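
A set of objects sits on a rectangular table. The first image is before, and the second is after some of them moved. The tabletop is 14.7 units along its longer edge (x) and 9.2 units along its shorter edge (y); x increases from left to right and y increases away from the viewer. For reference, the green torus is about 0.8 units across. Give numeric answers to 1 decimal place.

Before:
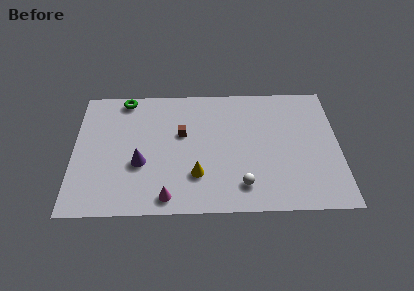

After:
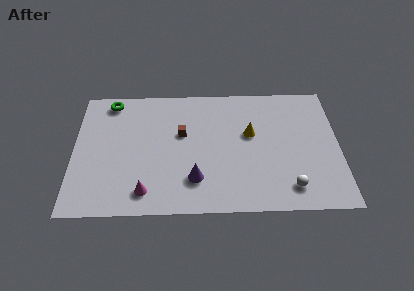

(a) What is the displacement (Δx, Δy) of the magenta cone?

(-1.2, 0.4)

The magenta cone was at about (5.2, 1.1) and moved to about (4.0, 1.5).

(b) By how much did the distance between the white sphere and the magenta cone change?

+3.7

The distance was about 4.2 in the first image and 7.9 in the second, so they moved 3.7 units further apart.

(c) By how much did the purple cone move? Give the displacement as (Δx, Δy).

(3.0, -1.2)

The purple cone was at about (3.7, 3.5) and moved to about (6.7, 2.3).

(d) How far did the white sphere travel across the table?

2.6

From (9.3, 1.8) to (11.9, 1.6), the white sphere covered √(2.6² + 0.2²) ≈ 2.6 units.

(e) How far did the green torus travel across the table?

0.8

The green torus was near (2.8, 8.3) before and (2.0, 8.1) after, so it travelled √(0.8² + 0.2²) ≈ 0.8 units.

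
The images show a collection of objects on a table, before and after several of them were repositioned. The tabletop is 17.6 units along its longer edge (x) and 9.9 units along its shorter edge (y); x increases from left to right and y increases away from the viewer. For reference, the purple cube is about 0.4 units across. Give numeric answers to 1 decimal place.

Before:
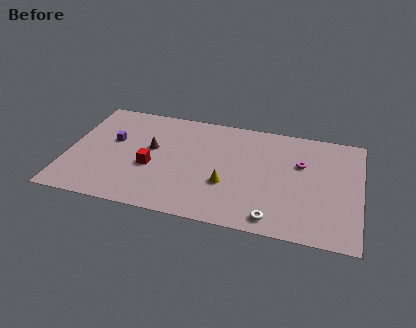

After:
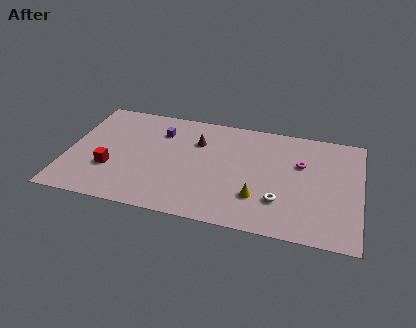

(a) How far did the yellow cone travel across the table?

2.0

The yellow cone was near (9.7, 3.5) before and (11.6, 2.8) after, so it travelled √(1.9² + 0.7²) ≈ 2.0 units.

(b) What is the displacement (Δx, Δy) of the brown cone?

(2.7, 1.3)

The brown cone was at about (5.0, 5.7) and moved to about (7.7, 7.0).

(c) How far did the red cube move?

2.5

The red cube moved from about (5.1, 4.0) to (2.7, 3.3), a distance of √(2.4² + 0.7²) ≈ 2.5.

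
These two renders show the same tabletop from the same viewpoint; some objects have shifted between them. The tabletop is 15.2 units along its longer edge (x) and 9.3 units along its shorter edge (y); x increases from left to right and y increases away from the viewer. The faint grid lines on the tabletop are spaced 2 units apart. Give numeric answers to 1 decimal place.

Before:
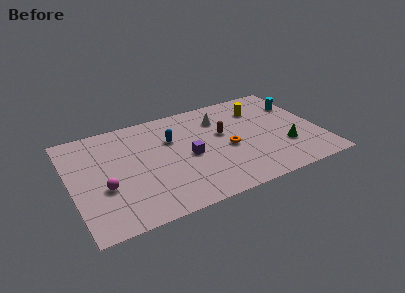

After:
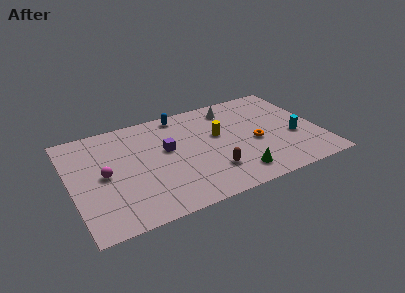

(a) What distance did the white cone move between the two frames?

1.1

The white cone moved from about (9.4, 7.0) to (10.2, 7.7), a distance of √(0.8² + 0.7²) ≈ 1.1.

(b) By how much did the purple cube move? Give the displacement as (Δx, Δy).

(-1.2, 1.1)

The purple cube was at about (7.1, 4.3) and moved to about (5.9, 5.4).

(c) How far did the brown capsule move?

3.3

The brown capsule moved from about (9.4, 5.5) to (8.3, 2.4), a distance of √(1.1² + 3.1²) ≈ 3.3.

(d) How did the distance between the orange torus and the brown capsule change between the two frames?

+1.9

Before: roughly 1.4 units apart; after: 3.3. That's 1.9 units further apart.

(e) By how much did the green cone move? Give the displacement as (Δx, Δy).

(-3.2, -1.3)

From the two frames, the green cone sits at roughly (12.9, 2.9) before and (9.7, 1.6) after.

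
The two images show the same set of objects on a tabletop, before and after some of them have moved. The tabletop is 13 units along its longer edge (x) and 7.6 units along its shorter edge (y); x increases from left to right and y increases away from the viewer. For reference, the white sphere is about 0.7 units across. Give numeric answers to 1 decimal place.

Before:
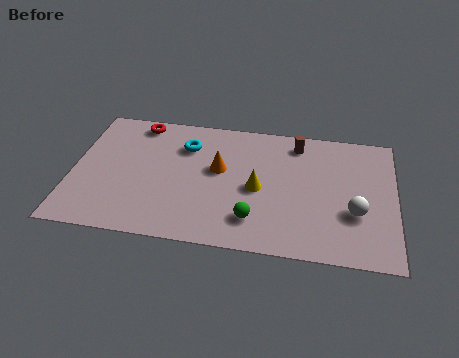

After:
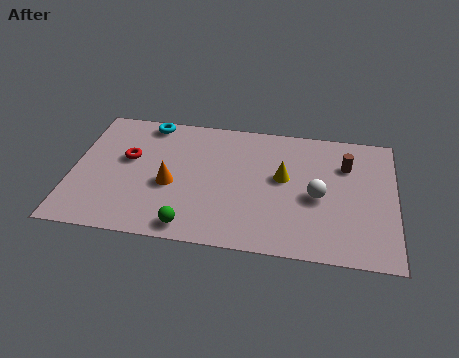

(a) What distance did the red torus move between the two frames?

2.2

The red torus moved from about (2.5, 6.7) to (2.2, 4.5), a distance of √(0.3² + 2.2²) ≈ 2.2.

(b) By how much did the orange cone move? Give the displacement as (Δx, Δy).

(-1.9, -1.2)

From the two frames, the orange cone sits at roughly (5.9, 4.4) before and (4.0, 3.2) after.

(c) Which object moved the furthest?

the green sphere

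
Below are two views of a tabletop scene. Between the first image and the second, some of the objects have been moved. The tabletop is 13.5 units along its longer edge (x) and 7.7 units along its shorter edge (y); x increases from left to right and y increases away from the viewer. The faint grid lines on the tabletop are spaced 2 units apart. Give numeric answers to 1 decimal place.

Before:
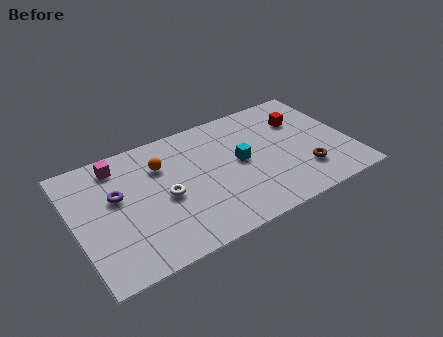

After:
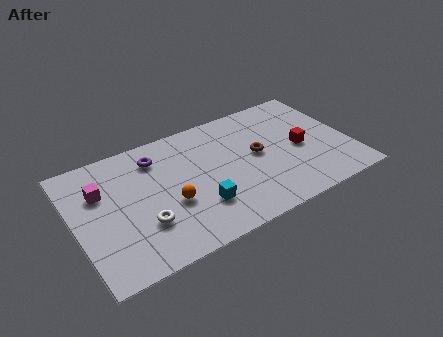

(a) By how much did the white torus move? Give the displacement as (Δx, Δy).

(-1.2, -1.1)

The white torus was at about (4.3, 3.5) and moved to about (3.1, 2.4).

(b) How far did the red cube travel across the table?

1.8

The red cube was near (11.4, 5.4) before and (11.1, 3.6) after, so it travelled √(0.3² + 1.8²) ≈ 1.8 units.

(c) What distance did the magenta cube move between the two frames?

1.6

The magenta cube was near (2.4, 6.5) before and (1.4, 5.2) after, so it travelled √(1.0² + 1.3²) ≈ 1.6 units.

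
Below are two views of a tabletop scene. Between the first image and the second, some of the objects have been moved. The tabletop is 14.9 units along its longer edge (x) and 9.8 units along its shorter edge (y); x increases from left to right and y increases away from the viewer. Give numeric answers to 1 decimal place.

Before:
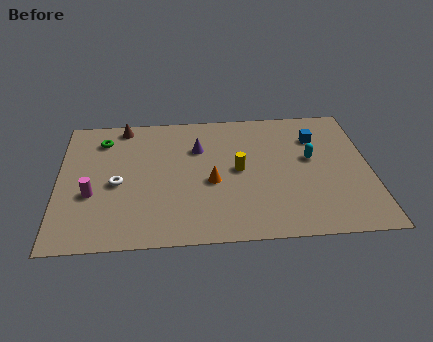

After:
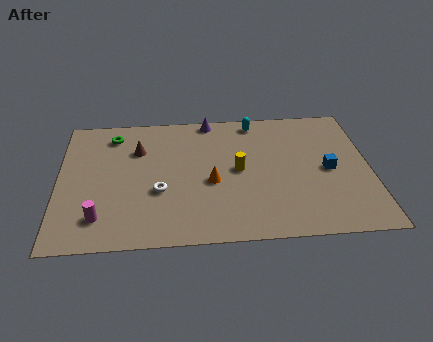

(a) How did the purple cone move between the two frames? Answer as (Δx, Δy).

(0.6, 2.2)

The purple cone started near (6.7, 6.8) and ended near (7.3, 9.0).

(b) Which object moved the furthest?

the cyan capsule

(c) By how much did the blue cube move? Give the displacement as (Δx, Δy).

(0.5, -2.5)

From the two frames, the blue cube sits at roughly (12.4, 7.2) before and (12.9, 4.7) after.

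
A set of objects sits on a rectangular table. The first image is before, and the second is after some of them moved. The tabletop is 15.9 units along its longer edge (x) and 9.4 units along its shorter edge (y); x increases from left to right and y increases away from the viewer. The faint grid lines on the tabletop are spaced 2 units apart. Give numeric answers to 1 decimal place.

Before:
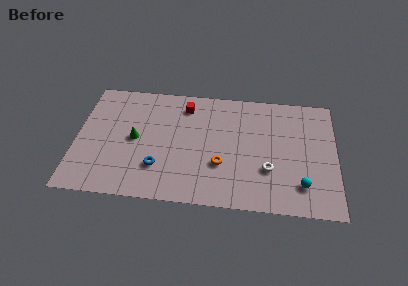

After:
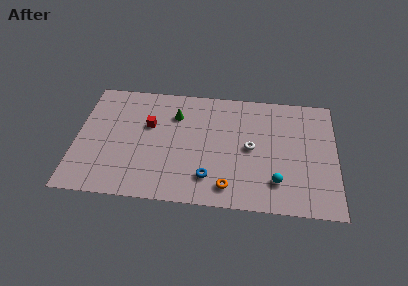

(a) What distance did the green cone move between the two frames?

3.3

The green cone moved from about (3.6, 4.7) to (6.0, 6.9), a distance of √(2.4² + 2.2²) ≈ 3.3.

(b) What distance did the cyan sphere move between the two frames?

1.5

From (13.8, 2.1) to (12.3, 2.2), the cyan sphere covered √(1.5² + 0.1²) ≈ 1.5 units.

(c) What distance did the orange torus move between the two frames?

1.8

The orange torus was near (8.9, 3.2) before and (9.4, 1.5) after, so it travelled √(0.5² + 1.7²) ≈ 1.8 units.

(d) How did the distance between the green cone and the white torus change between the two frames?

-3.2

They were about 8.4 units apart before and 5.2 after — 3.2 units closer together.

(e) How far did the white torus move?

1.9

From (11.8, 3.1) to (10.7, 4.7), the white torus covered √(1.1² + 1.6²) ≈ 1.9 units.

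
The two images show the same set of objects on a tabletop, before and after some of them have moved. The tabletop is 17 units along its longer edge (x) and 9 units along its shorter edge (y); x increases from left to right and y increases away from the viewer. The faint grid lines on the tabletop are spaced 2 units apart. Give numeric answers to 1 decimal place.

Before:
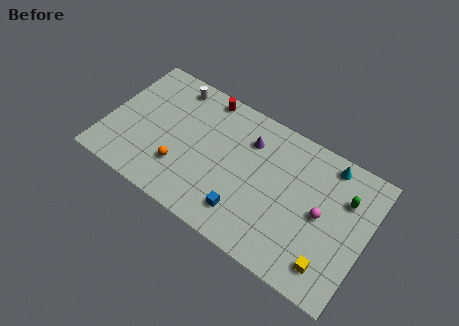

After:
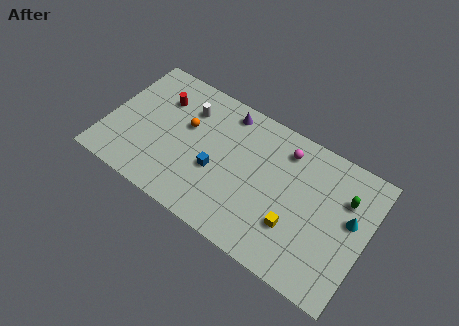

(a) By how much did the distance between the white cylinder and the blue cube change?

-4.4

They were about 8.3 units apart before and 3.9 after — 4.4 units closer together.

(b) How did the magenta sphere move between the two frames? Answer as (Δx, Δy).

(-2.8, 2.8)

From the two frames, the magenta sphere sits at roughly (14.1, 4.5) before and (11.3, 7.3) after.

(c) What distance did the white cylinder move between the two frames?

1.6

The white cylinder moved from about (3.7, 7.8) to (4.9, 6.7), a distance of √(1.2² + 1.1²) ≈ 1.6.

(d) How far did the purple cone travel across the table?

2.0

From (9.0, 6.7) to (7.3, 7.8), the purple cone covered √(1.7² + 1.1²) ≈ 2.0 units.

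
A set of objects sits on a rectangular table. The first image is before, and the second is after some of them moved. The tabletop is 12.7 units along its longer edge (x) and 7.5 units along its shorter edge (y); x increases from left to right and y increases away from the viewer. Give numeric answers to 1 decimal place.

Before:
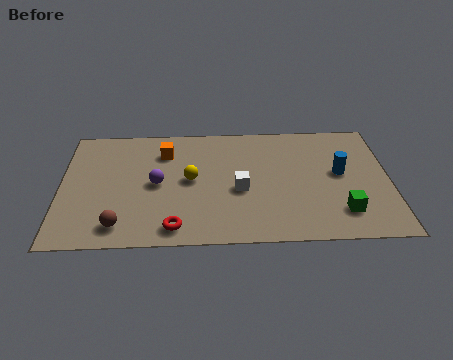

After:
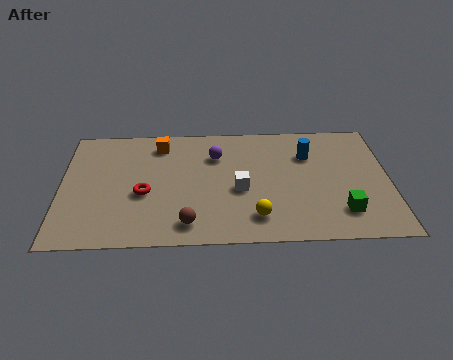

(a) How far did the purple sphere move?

2.9

From (3.7, 3.7) to (6.0, 5.4), the purple sphere covered √(2.3² + 1.7²) ≈ 2.9 units.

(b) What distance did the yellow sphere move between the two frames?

3.5

The yellow sphere was near (5.0, 3.9) before and (7.5, 1.5) after, so it travelled √(2.5² + 2.4²) ≈ 3.5 units.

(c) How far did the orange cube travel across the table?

0.5

From (4.0, 5.7) to (3.8, 6.2), the orange cube covered √(0.2² + 0.5²) ≈ 0.5 units.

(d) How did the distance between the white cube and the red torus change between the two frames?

+0.4

The distance was about 3.3 in the first image and 3.7 in the second, so they moved 0.4 units further apart.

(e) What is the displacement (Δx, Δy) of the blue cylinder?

(-1.2, 1.2)

The blue cylinder started near (10.8, 4.1) and ended near (9.6, 5.3).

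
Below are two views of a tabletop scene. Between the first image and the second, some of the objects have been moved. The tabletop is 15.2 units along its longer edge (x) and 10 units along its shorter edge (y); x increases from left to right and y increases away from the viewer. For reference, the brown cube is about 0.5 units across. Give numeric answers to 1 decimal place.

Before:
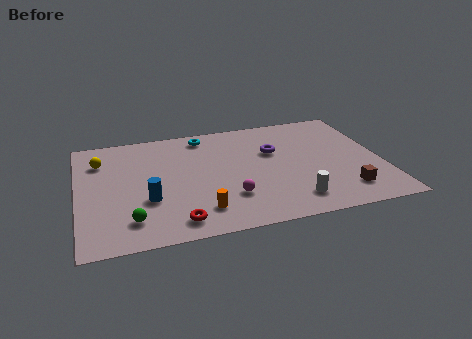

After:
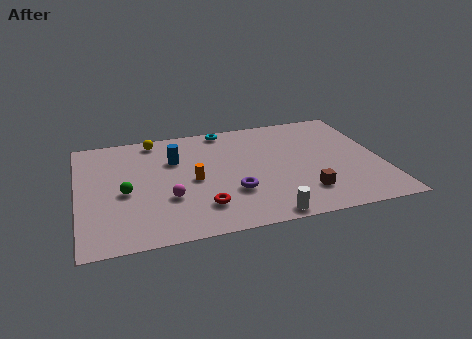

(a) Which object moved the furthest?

the purple torus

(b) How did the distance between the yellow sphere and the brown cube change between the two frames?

-3.4

Before: roughly 13.1 units apart; after: 9.7. That's 3.4 units closer together.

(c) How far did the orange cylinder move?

2.7

From (5.9, 2.0) to (5.7, 4.7), the orange cylinder covered √(0.2² + 2.7²) ≈ 2.7 units.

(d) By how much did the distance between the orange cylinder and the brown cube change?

-1.3

The distance was about 7.2 in the first image and 5.9 in the second, so they moved 1.3 units closer together.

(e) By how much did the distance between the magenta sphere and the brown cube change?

+1.0

Before: roughly 5.8 units apart; after: 6.8. That's 1.0 units further apart.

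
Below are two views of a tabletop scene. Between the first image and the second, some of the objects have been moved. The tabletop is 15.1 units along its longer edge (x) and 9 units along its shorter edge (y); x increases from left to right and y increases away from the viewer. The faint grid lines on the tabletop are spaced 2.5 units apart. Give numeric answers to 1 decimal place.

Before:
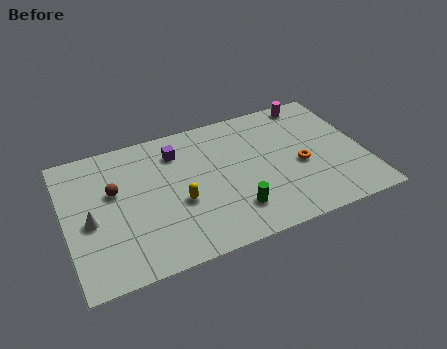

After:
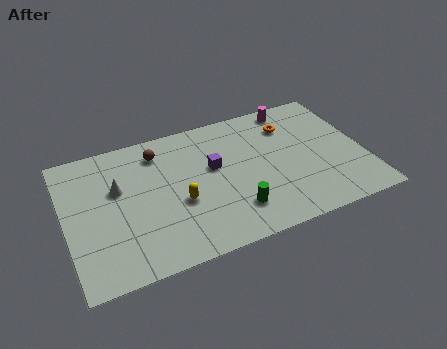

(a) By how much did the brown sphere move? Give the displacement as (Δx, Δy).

(2.4, 1.8)

The brown sphere was at about (2.5, 5.5) and moved to about (4.9, 7.3).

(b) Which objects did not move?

the yellow capsule and the green cylinder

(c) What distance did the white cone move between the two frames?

2.2

From (1.2, 4.0) to (2.7, 5.6), the white cone covered √(1.5² + 1.6²) ≈ 2.2 units.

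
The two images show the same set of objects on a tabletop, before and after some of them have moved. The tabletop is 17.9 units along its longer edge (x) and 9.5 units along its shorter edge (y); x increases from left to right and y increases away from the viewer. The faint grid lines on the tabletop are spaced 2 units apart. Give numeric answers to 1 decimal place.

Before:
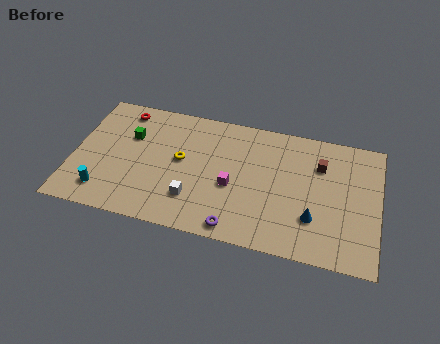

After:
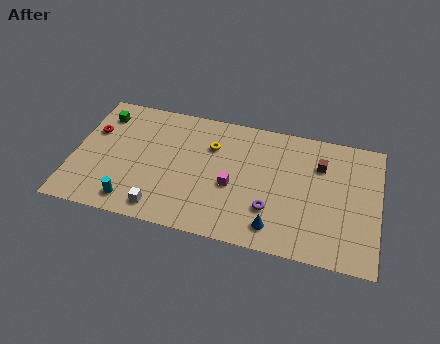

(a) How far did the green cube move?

2.2

The green cube moved from about (3.2, 6.3) to (1.4, 7.6), a distance of √(1.8² + 1.3²) ≈ 2.2.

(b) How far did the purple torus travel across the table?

2.6

The purple torus was near (9.8, 1.0) before and (11.7, 2.8) after, so it travelled √(1.9² + 1.8²) ≈ 2.6 units.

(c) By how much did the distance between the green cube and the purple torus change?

+2.9

The distance was about 8.5 in the first image and 11.4 in the second, so they moved 2.9 units further apart.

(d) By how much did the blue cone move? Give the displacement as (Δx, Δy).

(-2.2, -1.2)

From the two frames, the blue cone sits at roughly (14.2, 2.8) before and (12.0, 1.6) after.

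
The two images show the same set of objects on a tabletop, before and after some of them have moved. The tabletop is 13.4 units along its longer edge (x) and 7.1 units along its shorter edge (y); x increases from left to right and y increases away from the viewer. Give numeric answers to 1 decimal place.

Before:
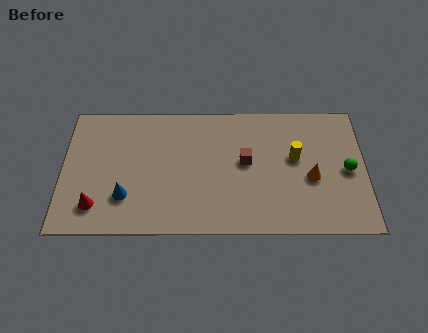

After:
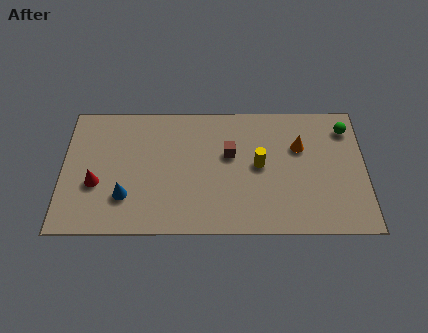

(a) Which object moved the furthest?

the green sphere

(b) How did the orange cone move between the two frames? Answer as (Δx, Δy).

(-0.5, 1.7)

The orange cone was at about (11.0, 3.0) and moved to about (10.5, 4.7).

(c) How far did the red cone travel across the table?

1.2

The red cone was near (1.5, 1.5) before and (1.5, 2.7) after, so it travelled √(0.0² + 1.2²) ≈ 1.2 units.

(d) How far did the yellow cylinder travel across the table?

1.6

The yellow cylinder moved from about (10.3, 4.1) to (8.7, 3.7), a distance of √(1.6² + 0.4²) ≈ 1.6.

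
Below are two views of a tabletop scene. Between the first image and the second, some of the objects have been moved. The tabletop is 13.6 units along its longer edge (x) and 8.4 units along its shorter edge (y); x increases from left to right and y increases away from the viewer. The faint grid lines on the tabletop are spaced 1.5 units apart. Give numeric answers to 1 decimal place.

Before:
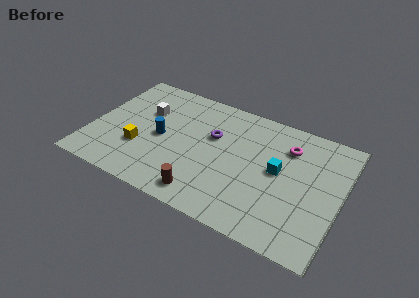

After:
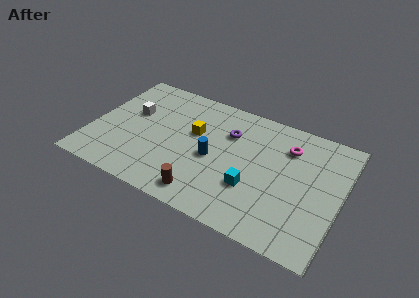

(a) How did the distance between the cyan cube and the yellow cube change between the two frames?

-3.4

The distance was about 7.6 in the first image and 4.2 in the second, so they moved 3.4 units closer together.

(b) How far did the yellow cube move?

3.5

The yellow cube was near (2.8, 2.8) before and (5.5, 5.1) after, so it travelled √(2.7² + 2.3²) ≈ 3.5 units.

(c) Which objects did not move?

the magenta torus and the brown cylinder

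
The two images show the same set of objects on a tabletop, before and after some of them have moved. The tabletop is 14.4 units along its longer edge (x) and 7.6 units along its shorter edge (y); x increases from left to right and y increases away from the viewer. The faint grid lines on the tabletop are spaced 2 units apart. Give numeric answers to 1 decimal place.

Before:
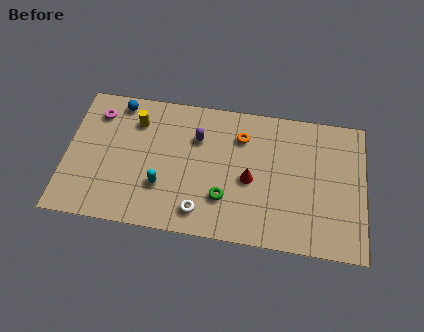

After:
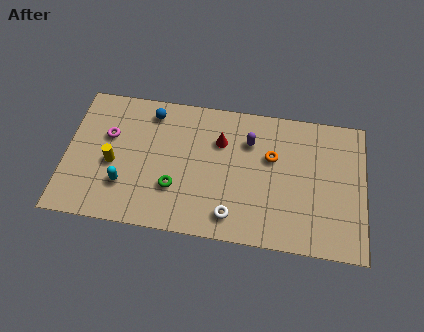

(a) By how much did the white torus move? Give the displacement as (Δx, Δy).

(1.5, 0.0)

The white torus was at about (6.6, 1.3) and moved to about (8.1, 1.3).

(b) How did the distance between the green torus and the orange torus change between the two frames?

+1.6

They were about 3.6 units apart before and 5.2 after — 1.6 units further apart.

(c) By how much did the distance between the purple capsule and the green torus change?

+1.3

They were about 3.4 units apart before and 4.7 after — 1.3 units further apart.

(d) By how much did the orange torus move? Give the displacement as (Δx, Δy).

(1.5, -0.9)

From the two frames, the orange torus sits at roughly (8.4, 5.7) before and (9.9, 4.8) after.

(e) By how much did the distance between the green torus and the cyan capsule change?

-0.6

They were about 3.0 units apart before and 2.4 after — 0.6 units closer together.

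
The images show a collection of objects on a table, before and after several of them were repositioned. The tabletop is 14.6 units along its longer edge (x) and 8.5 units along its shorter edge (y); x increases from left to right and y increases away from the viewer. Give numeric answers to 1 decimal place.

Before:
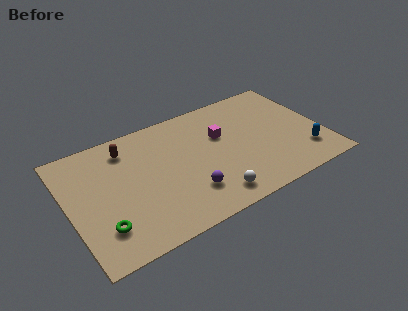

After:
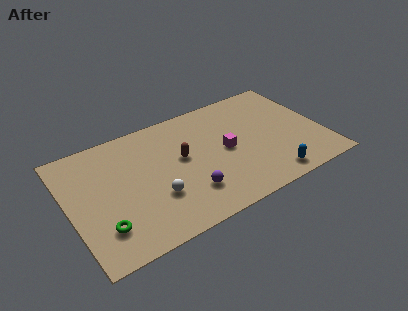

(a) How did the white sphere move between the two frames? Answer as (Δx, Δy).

(-3.0, 1.5)

From the two frames, the white sphere sits at roughly (7.7, 1.3) before and (4.7, 2.8) after.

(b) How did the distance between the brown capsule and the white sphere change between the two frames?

-4.2

The distance was about 6.9 in the first image and 2.7 in the second, so they moved 4.2 units closer together.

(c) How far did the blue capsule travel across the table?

2.4

From (13.3, 2.0) to (11.1, 1.1), the blue capsule covered √(2.2² + 0.9²) ≈ 2.4 units.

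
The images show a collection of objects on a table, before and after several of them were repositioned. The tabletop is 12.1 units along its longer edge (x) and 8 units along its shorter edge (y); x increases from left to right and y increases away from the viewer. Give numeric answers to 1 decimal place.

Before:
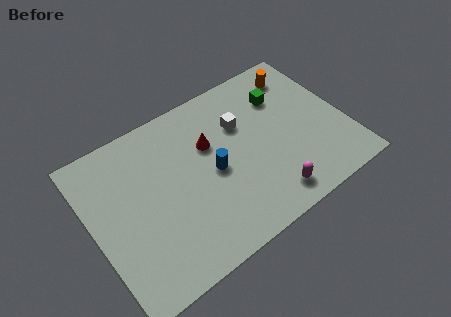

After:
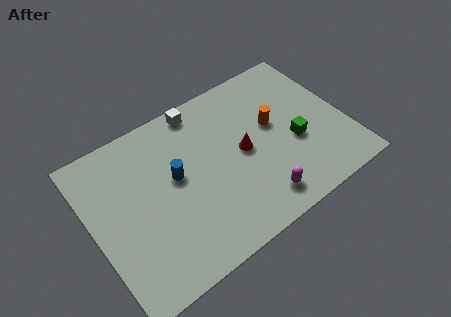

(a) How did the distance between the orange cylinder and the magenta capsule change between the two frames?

-2.4

They were about 6.0 units apart before and 3.6 after — 2.4 units closer together.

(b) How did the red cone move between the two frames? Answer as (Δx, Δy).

(1.4, -1.2)

The red cone started near (5.8, 5.2) and ended near (7.2, 4.0).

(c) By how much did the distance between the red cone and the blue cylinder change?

+1.8

They were about 1.4 units apart before and 3.2 after — 1.8 units further apart.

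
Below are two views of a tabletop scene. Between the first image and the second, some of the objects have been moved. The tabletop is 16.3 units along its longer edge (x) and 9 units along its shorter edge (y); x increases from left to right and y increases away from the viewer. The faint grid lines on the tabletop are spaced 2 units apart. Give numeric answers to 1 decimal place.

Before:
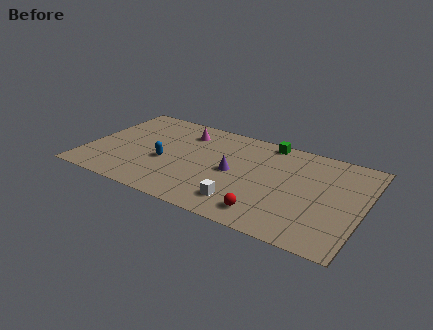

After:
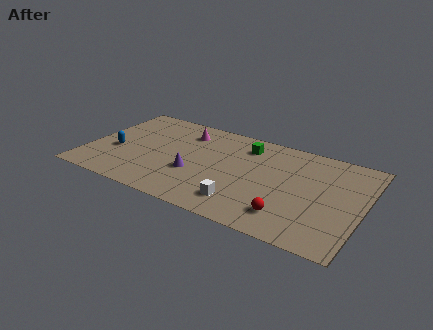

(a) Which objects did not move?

the white cube and the magenta cone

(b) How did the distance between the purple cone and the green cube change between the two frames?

+0.6

Before: roughly 4.1 units apart; after: 4.7. That's 0.6 units further apart.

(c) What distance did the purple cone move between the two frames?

2.5

The purple cone was near (8.7, 4.4) before and (6.5, 3.3) after, so it travelled √(2.2² + 1.1²) ≈ 2.5 units.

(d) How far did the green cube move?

1.6

From (10.3, 8.2) to (9.1, 7.2), the green cube covered √(1.2² + 1.0²) ≈ 1.6 units.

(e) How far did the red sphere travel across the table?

1.3

The red sphere moved from about (11.1, 1.5) to (12.3, 1.9), a distance of √(1.2² + 0.4²) ≈ 1.3.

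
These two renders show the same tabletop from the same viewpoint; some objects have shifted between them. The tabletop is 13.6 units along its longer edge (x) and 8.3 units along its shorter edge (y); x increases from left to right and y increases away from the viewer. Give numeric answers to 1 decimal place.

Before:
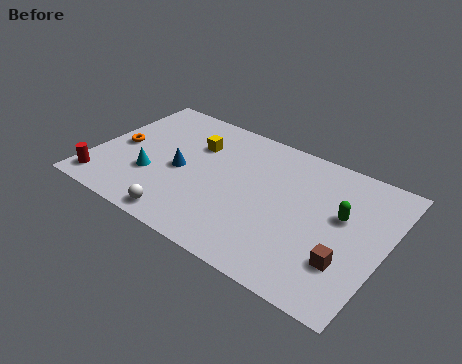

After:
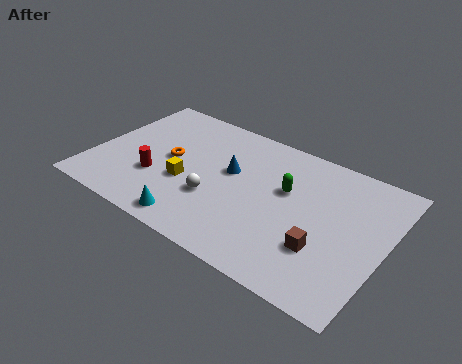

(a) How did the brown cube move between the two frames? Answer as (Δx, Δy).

(-1.1, 0.2)

The brown cube was at about (12.1, 2.4) and moved to about (11.0, 2.6).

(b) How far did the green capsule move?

2.6

The green capsule moved from about (11.5, 4.9) to (8.9, 5.1), a distance of √(2.6² + 0.2²) ≈ 2.6.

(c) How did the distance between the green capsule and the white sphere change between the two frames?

-4.1

The distance was about 7.8 in the first image and 3.7 in the second, so they moved 4.1 units closer together.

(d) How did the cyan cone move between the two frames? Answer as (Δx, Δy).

(2.4, -1.8)

From the two frames, the cyan cone sits at roughly (2.9, 2.8) before and (5.3, 1.0) after.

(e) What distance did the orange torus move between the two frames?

2.4

From (1.1, 4.0) to (3.5, 4.3), the orange torus covered √(2.4² + 0.3²) ≈ 2.4 units.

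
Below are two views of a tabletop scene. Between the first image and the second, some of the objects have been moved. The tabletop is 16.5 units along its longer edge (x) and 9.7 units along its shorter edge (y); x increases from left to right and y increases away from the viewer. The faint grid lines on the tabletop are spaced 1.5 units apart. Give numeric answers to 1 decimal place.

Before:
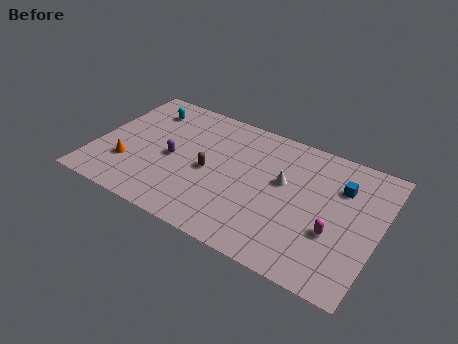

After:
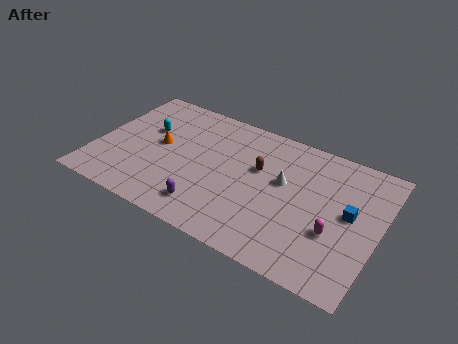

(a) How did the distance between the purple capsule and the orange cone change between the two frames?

+1.9

The distance was about 2.9 in the first image and 4.8 in the second, so they moved 1.9 units further apart.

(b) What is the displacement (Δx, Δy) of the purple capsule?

(2.5, -2.7)

The purple capsule was at about (4.5, 4.5) and moved to about (7.0, 1.8).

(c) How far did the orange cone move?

2.7

The orange cone was near (2.1, 2.9) before and (3.6, 5.2) after, so it travelled √(1.5² + 2.3²) ≈ 2.7 units.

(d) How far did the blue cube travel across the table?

1.8

The blue cube was near (14.1, 6.9) before and (14.8, 5.2) after, so it travelled √(0.7² + 1.7²) ≈ 1.8 units.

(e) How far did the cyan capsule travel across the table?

1.6

The cyan capsule moved from about (2.4, 7.7) to (2.7, 6.1), a distance of √(0.3² + 1.6²) ≈ 1.6.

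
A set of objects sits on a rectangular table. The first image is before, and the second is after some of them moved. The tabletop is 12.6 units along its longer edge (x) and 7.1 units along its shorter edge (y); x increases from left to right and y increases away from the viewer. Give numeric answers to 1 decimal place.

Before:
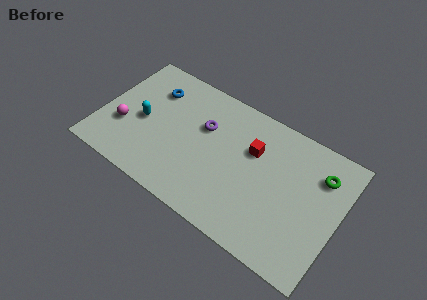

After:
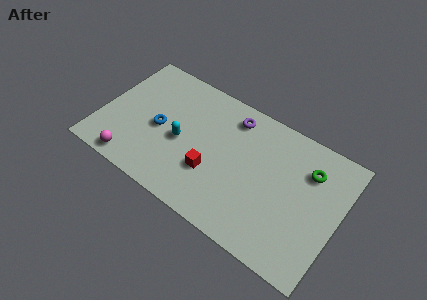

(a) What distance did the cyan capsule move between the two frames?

2.1

The cyan capsule moved from about (2.2, 3.3) to (4.3, 3.2), a distance of √(2.1² + 0.1²) ≈ 2.1.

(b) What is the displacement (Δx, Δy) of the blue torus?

(0.7, -2.0)

The blue torus started near (2.4, 5.3) and ended near (3.1, 3.3).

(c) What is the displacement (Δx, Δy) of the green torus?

(-0.6, -0.1)

From the two frames, the green torus sits at roughly (11.4, 5.3) before and (10.8, 5.2) after.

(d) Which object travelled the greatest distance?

the red cube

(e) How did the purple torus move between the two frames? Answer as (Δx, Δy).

(1.3, 1.3)

The purple torus was at about (5.3, 4.6) and moved to about (6.6, 5.9).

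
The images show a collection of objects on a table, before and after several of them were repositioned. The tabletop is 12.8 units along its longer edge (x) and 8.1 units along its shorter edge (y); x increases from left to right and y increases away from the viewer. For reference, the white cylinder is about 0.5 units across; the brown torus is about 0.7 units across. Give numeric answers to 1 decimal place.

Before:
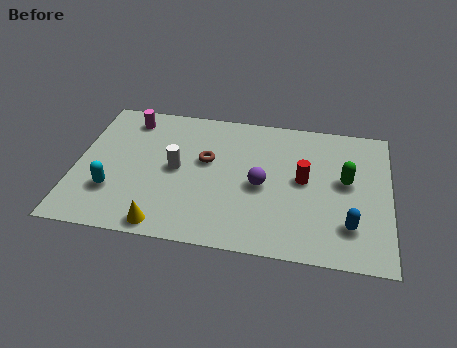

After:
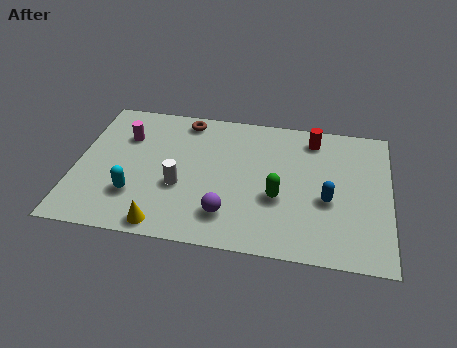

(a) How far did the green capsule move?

3.0

From (11.0, 4.5) to (8.3, 3.1), the green capsule covered √(2.7² + 1.4²) ≈ 3.0 units.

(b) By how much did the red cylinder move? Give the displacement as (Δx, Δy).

(0.3, 2.5)

From the two frames, the red cylinder sits at roughly (9.3, 4.3) before and (9.6, 6.8) after.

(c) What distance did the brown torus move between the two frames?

2.5

From (5.3, 4.8) to (4.3, 7.1), the brown torus covered √(1.0² + 2.3²) ≈ 2.5 units.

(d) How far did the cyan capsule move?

0.9

The cyan capsule moved from about (1.6, 2.4) to (2.5, 2.3), a distance of √(0.9² + 0.1²) ≈ 0.9.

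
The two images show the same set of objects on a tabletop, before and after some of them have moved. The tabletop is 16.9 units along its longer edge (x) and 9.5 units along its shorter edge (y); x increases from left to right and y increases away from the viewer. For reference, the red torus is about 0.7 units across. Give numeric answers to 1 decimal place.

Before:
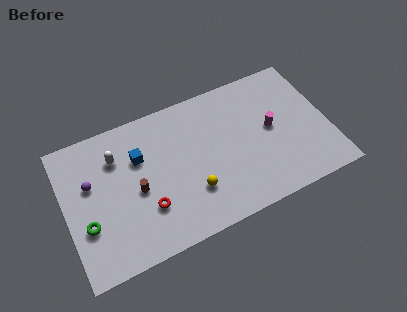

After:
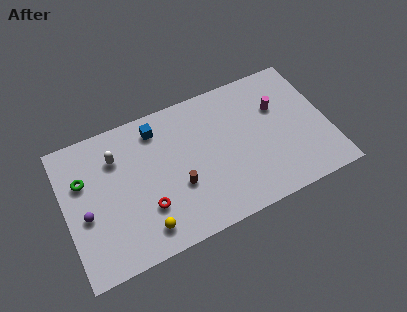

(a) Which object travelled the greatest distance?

the yellow sphere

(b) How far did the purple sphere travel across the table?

2.0

From (1.7, 5.9) to (1.2, 4.0), the purple sphere covered √(0.5² + 1.9²) ≈ 2.0 units.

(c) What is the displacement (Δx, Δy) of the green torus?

(0.1, 3.0)

The green torus was at about (1.2, 3.3) and moved to about (1.3, 6.3).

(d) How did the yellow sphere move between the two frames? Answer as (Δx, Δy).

(-3.2, -1.2)

The yellow sphere started near (7.9, 2.8) and ended near (4.7, 1.6).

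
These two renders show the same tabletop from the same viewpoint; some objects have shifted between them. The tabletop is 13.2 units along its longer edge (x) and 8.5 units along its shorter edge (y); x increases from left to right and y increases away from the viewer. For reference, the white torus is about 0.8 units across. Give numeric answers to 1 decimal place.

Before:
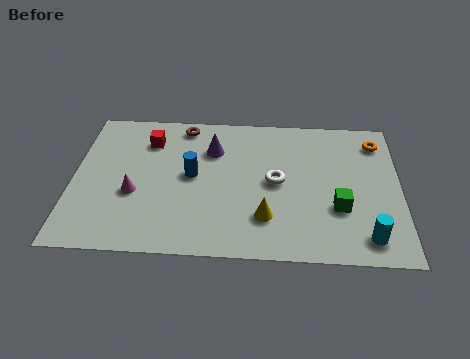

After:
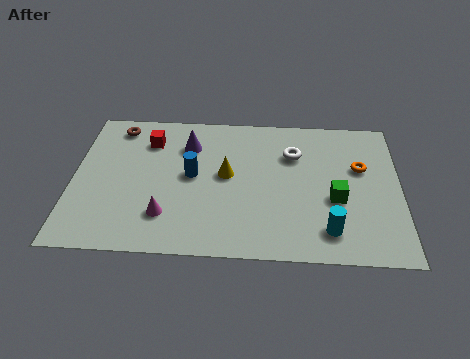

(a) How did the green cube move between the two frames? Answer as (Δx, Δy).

(-0.1, 0.5)

From the two frames, the green cube sits at roughly (10.7, 2.9) before and (10.6, 3.4) after.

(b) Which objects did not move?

the red cube and the blue cylinder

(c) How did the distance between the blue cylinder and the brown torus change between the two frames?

+1.2

Before: roughly 3.0 units apart; after: 4.2. That's 1.2 units further apart.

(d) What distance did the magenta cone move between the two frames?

1.8

From (2.5, 3.3) to (3.8, 2.1), the magenta cone covered √(1.3² + 1.2²) ≈ 1.8 units.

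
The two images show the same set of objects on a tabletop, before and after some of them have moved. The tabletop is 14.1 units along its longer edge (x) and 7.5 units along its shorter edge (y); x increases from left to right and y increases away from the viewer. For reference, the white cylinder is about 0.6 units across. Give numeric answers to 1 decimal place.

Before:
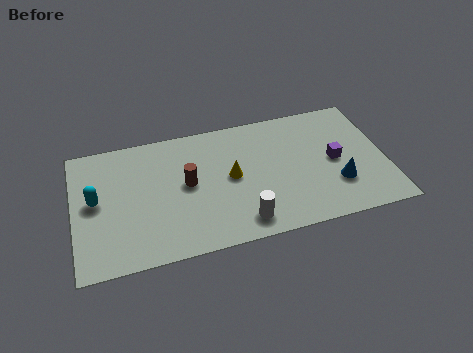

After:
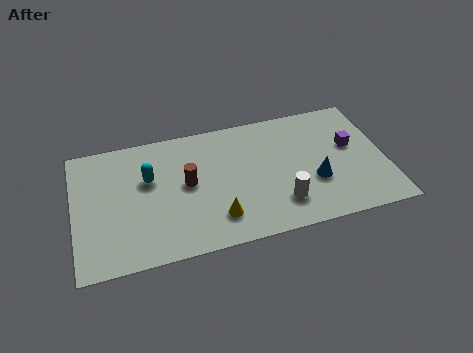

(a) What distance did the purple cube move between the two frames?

1.1

The purple cube moved from about (11.8, 3.7) to (12.6, 4.4), a distance of √(0.8² + 0.7²) ≈ 1.1.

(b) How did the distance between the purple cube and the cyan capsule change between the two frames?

-1.6

They were about 10.8 units apart before and 9.2 after — 1.6 units closer together.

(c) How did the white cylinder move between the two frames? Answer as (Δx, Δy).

(1.8, 0.6)

The white cylinder started near (7.4, 1.2) and ended near (9.2, 1.8).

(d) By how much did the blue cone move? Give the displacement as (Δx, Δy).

(-1.0, 0.4)

The blue cone started near (11.8, 2.3) and ended near (10.8, 2.7).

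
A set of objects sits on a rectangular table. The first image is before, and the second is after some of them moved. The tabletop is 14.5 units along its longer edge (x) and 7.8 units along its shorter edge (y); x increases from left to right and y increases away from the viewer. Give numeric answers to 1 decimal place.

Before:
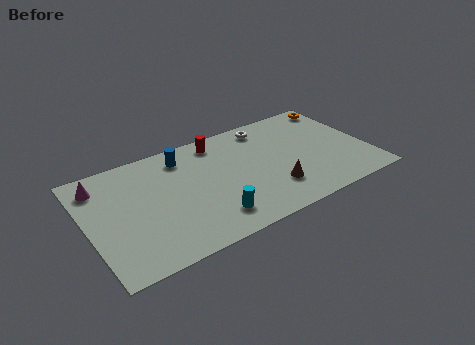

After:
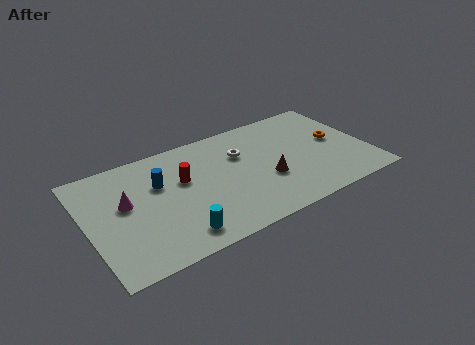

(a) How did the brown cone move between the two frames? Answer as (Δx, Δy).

(-0.2, 0.8)

From the two frames, the brown cone sits at roughly (9.3, 2.1) before and (9.1, 2.9) after.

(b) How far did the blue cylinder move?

1.9

From (5.2, 6.4) to (3.8, 5.1), the blue cylinder covered √(1.4² + 1.3²) ≈ 1.9 units.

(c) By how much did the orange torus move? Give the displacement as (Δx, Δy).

(-0.7, -2.6)

The orange torus was at about (13.7, 6.8) and moved to about (13.0, 4.2).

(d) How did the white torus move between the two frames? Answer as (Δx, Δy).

(-1.6, -1.4)

The white torus started near (9.7, 6.7) and ended near (8.1, 5.3).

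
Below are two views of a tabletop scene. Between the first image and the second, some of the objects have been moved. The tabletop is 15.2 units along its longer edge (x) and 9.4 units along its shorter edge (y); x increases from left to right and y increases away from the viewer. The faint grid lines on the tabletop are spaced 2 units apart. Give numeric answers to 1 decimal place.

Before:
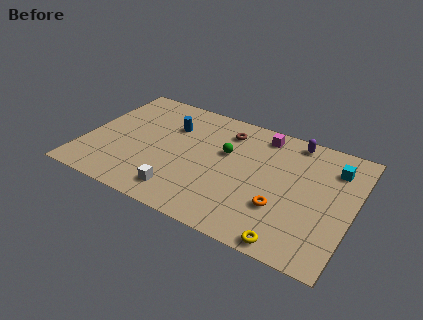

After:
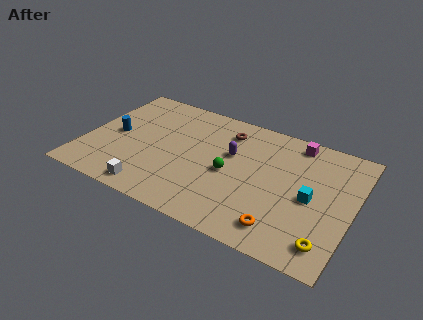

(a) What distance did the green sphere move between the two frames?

1.6

From (7.9, 5.8) to (8.3, 4.3), the green sphere covered √(0.4² + 1.5²) ≈ 1.6 units.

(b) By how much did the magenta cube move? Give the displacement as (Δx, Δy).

(1.9, 0.2)

From the two frames, the magenta cube sits at roughly (9.7, 8.1) before and (11.6, 8.3) after.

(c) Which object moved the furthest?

the purple capsule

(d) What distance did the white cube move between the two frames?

1.7

From (5.9, 1.6) to (4.3, 1.1), the white cube covered √(1.6² + 0.5²) ≈ 1.7 units.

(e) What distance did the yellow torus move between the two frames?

2.1

The yellow torus moved from about (12.2, 0.8) to (14.1, 1.6), a distance of √(1.9² + 0.8²) ≈ 2.1.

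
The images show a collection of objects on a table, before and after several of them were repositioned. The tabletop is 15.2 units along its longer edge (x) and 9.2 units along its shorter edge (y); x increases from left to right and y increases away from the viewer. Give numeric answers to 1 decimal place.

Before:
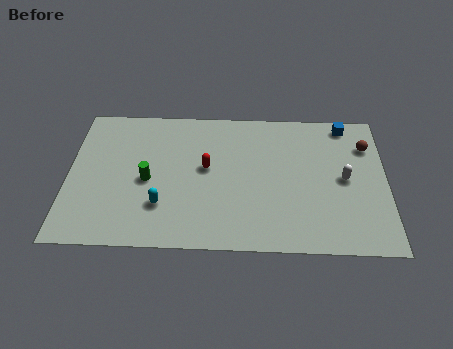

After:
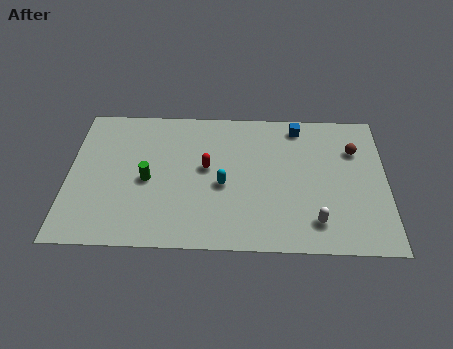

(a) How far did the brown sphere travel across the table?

0.7

The brown sphere moved from about (14.3, 6.8) to (13.7, 6.5), a distance of √(0.6² + 0.3²) ≈ 0.7.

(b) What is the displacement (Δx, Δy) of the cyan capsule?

(2.9, 1.4)

From the two frames, the cyan capsule sits at roughly (4.5, 2.6) before and (7.4, 4.0) after.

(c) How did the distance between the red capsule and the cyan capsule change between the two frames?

-1.9

The distance was about 3.3 in the first image and 1.4 in the second, so they moved 1.9 units closer together.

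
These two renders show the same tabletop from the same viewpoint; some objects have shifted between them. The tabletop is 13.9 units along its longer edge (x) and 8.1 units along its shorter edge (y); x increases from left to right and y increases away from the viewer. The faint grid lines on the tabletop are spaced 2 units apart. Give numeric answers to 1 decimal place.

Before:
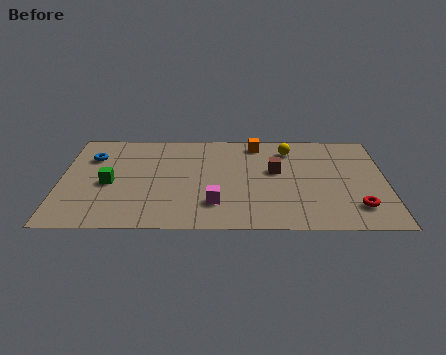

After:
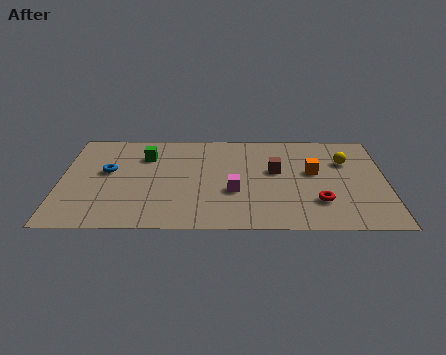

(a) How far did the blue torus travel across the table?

1.4

From (1.3, 5.8) to (2.0, 4.6), the blue torus covered √(0.7² + 1.2²) ≈ 1.4 units.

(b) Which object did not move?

the brown cube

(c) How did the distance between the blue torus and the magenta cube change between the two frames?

-0.9

They were about 6.5 units apart before and 5.6 after — 0.9 units closer together.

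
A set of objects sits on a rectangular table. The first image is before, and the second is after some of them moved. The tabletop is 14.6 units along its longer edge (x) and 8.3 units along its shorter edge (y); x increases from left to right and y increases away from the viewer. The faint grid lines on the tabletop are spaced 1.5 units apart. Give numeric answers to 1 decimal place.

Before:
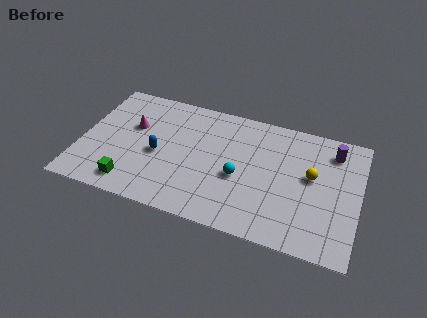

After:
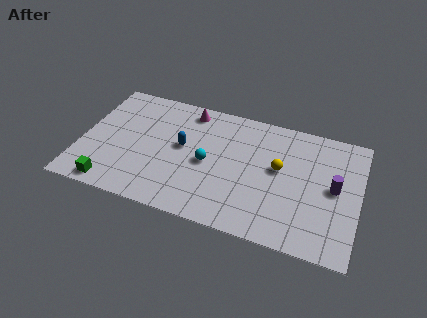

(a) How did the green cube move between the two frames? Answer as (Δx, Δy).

(-1.0, -0.4)

From the two frames, the green cube sits at roughly (2.9, 1.3) before and (1.9, 0.9) after.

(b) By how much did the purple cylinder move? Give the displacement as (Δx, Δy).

(0.2, -2.4)

From the two frames, the purple cylinder sits at roughly (13.1, 6.7) before and (13.3, 4.3) after.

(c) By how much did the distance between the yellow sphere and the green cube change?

-0.5

They were about 9.8 units apart before and 9.3 after — 0.5 units closer together.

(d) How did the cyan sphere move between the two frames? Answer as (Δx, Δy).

(-1.7, 0.4)

The cyan sphere was at about (8.4, 3.5) and moved to about (6.7, 3.9).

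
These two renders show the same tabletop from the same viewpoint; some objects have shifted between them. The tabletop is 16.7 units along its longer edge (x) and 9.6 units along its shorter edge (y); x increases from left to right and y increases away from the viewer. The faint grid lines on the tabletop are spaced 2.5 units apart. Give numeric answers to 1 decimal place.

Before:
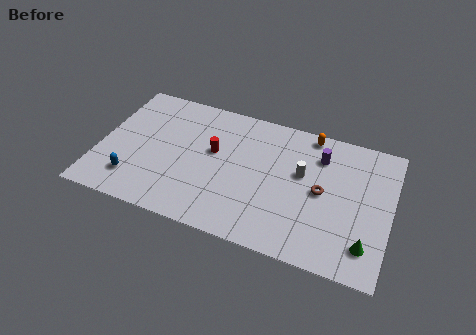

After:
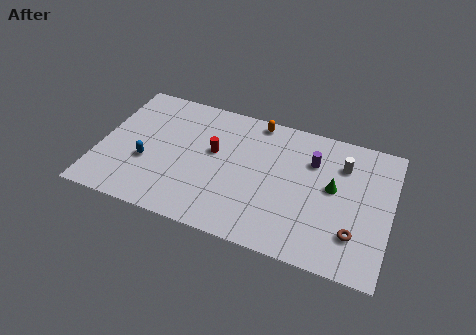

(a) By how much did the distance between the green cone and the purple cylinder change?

-4.1

They were about 6.1 units apart before and 2.0 after — 4.1 units closer together.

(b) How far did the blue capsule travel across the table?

1.6

The blue capsule moved from about (2.2, 2.1) to (2.8, 3.6), a distance of √(0.6² + 1.5²) ≈ 1.6.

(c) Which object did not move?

the red cylinder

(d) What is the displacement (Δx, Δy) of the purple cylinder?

(-0.4, -0.5)

The purple cylinder was at about (12.5, 7.3) and moved to about (12.1, 6.8).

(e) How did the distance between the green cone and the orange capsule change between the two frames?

-1.9

The distance was about 7.7 in the first image and 5.8 in the second, so they moved 1.9 units closer together.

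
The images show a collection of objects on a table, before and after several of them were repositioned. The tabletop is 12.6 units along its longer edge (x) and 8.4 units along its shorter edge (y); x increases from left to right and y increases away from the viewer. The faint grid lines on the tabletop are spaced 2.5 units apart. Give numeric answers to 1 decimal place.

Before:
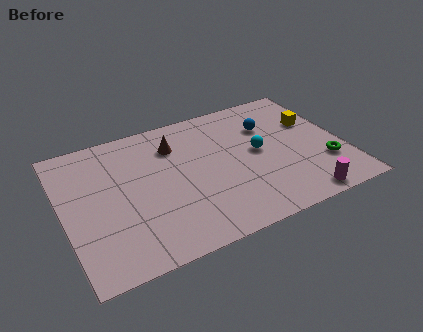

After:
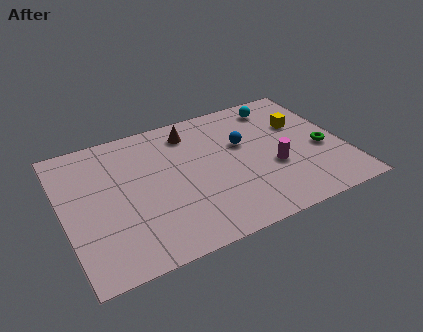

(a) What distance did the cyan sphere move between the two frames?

3.0

The cyan sphere was near (8.8, 4.4) before and (10.1, 7.1) after, so it travelled √(1.3² + 2.7²) ≈ 3.0 units.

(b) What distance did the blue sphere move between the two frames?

1.5

The blue sphere moved from about (9.5, 5.9) to (8.2, 5.2), a distance of √(1.3² + 0.7²) ≈ 1.5.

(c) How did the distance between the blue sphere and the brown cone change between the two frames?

-1.5

Before: roughly 4.3 units apart; after: 2.8. That's 1.5 units closer together.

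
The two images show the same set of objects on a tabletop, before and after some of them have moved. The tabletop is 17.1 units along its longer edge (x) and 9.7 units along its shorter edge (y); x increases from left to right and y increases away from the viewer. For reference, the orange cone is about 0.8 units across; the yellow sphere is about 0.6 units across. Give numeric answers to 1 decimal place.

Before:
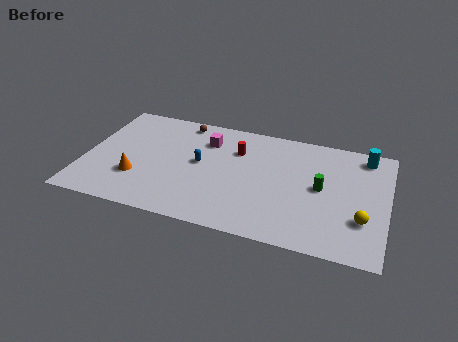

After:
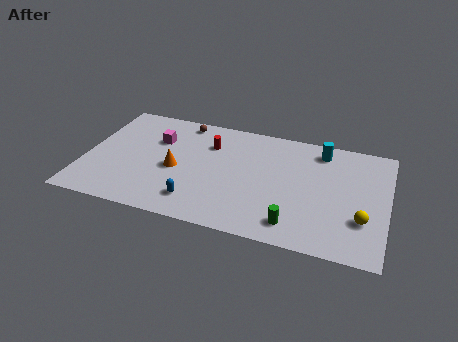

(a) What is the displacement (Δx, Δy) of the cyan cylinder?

(-2.5, -0.2)

The cyan cylinder was at about (15.7, 8.4) and moved to about (13.2, 8.2).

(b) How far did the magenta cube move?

2.9

From (6.7, 7.3) to (3.9, 6.6), the magenta cube covered √(2.8² + 0.7²) ≈ 2.9 units.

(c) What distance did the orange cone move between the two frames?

2.5

The orange cone was near (3.1, 3.0) before and (5.2, 4.3) after, so it travelled √(2.1² + 1.3²) ≈ 2.5 units.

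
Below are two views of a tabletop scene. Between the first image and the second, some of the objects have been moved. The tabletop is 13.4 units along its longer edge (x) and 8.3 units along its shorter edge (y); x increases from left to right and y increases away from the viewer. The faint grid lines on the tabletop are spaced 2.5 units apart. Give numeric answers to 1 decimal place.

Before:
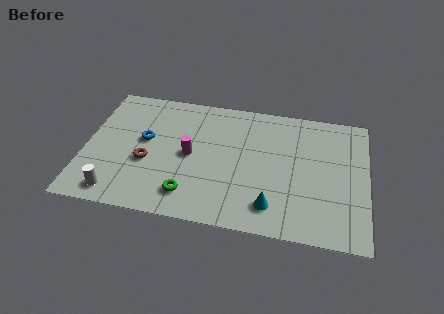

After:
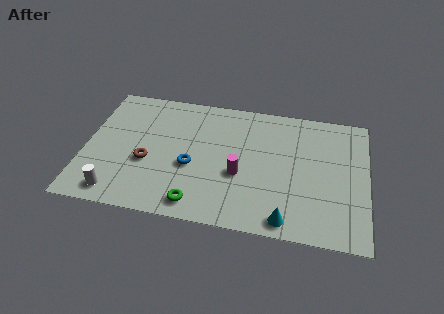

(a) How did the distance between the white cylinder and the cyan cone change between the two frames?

+0.7

Before: roughly 7.3 units apart; after: 8.0. That's 0.7 units further apart.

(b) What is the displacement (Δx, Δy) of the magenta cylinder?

(2.4, -0.8)

The magenta cylinder started near (5.0, 4.1) and ended near (7.4, 3.3).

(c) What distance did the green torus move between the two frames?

0.6

From (5.1, 1.6) to (5.5, 1.1), the green torus covered √(0.4² + 0.5²) ≈ 0.6 units.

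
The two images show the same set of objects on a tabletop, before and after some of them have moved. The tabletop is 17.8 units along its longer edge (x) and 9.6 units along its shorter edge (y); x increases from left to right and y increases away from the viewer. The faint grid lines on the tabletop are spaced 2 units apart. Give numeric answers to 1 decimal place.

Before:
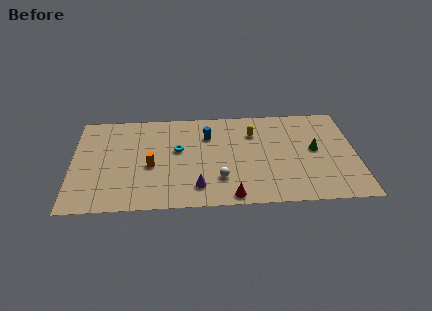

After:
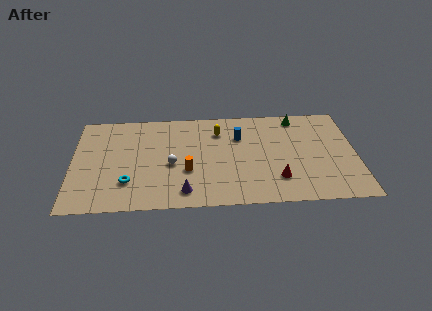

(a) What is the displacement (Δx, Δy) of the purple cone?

(-0.8, -0.4)

From the two frames, the purple cone sits at roughly (7.8, 1.9) before and (7.0, 1.5) after.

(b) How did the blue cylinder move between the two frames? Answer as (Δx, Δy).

(2.0, -0.2)

From the two frames, the blue cylinder sits at roughly (8.5, 6.9) before and (10.5, 6.7) after.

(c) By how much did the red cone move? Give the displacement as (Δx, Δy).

(2.9, 1.5)

The red cone was at about (9.9, 0.9) and moved to about (12.8, 2.4).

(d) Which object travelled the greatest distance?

the cyan torus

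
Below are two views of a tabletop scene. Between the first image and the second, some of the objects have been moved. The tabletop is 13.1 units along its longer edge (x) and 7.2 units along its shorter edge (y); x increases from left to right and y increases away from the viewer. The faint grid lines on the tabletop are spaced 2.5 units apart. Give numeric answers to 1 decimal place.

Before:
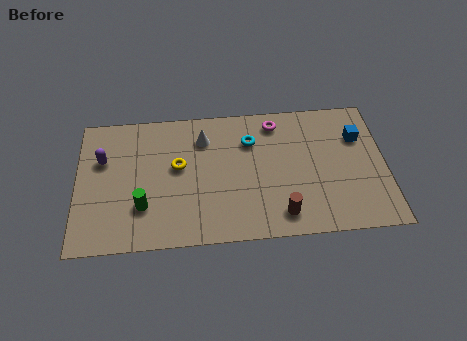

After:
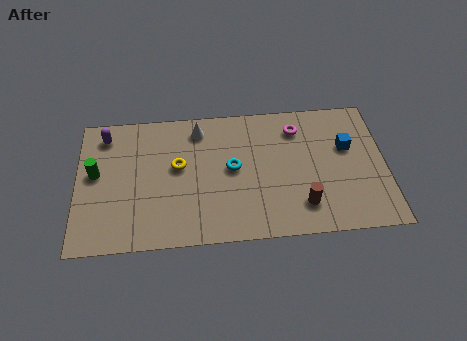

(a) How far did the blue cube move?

0.7

The blue cube moved from about (12.0, 5.0) to (11.5, 4.5), a distance of √(0.5² + 0.5²) ≈ 0.7.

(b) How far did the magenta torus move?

1.0

The magenta torus was near (8.5, 6.1) before and (9.4, 5.7) after, so it travelled √(0.9² + 0.4²) ≈ 1.0 units.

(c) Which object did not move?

the yellow torus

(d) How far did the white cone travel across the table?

0.5

From (5.4, 5.5) to (5.2, 6.0), the white cone covered √(0.2² + 0.5²) ≈ 0.5 units.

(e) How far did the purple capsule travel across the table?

1.3

The purple capsule was near (1.1, 4.7) before and (1.2, 6.0) after, so it travelled √(0.1² + 1.3²) ≈ 1.3 units.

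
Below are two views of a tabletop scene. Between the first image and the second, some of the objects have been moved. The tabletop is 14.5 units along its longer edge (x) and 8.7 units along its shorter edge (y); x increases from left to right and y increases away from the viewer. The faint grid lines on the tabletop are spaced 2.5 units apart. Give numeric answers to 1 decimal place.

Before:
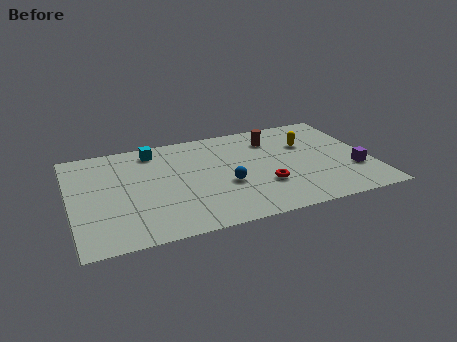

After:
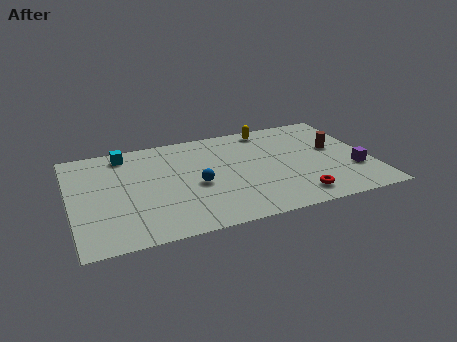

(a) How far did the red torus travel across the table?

2.0

The red torus moved from about (9.2, 2.8) to (10.6, 1.4), a distance of √(1.4² + 1.4²) ≈ 2.0.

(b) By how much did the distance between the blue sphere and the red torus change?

+3.3

Before: roughly 1.9 units apart; after: 5.2. That's 3.3 units further apart.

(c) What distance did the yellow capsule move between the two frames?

2.5

The yellow capsule moved from about (11.6, 5.8) to (9.9, 7.7), a distance of √(1.7² + 1.9²) ≈ 2.5.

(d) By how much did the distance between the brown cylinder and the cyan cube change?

+4.6

Before: roughly 5.8 units apart; after: 10.4. That's 4.6 units further apart.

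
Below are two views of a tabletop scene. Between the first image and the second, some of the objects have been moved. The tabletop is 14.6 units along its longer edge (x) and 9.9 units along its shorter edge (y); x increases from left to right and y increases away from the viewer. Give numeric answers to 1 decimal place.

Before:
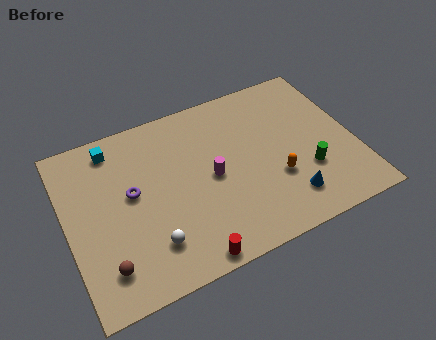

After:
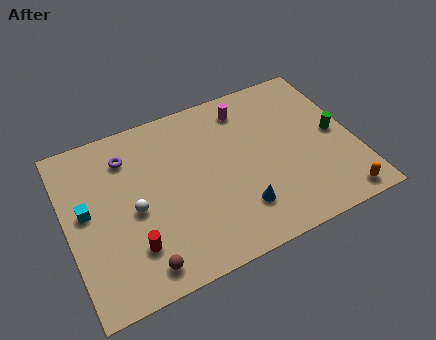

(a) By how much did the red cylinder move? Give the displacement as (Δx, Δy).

(-2.6, 1.7)

The red cylinder started near (5.6, 0.8) and ended near (3.0, 2.5).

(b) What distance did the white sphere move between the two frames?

2.3

The white sphere was near (3.9, 2.3) before and (3.3, 4.5) after, so it travelled √(0.6² + 2.2²) ≈ 2.3 units.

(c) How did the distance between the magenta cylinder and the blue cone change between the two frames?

+1.4

The distance was about 4.5 in the first image and 5.9 in the second, so they moved 1.4 units further apart.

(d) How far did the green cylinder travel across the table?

2.4

From (12.0, 3.2) to (13.7, 4.9), the green cylinder covered √(1.7² + 1.7²) ≈ 2.4 units.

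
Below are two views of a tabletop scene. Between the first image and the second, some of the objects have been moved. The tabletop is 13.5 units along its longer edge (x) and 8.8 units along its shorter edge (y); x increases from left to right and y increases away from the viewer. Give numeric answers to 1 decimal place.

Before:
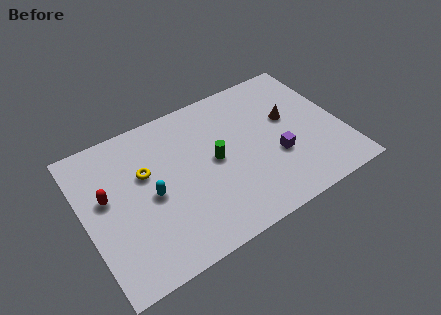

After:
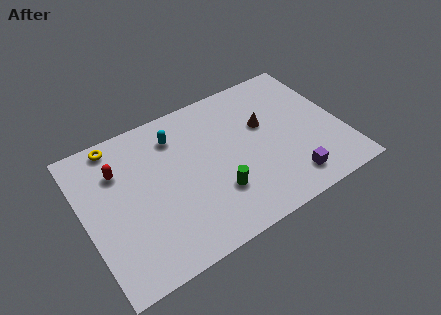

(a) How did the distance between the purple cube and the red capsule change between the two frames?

+0.7

The distance was about 8.9 in the first image and 9.6 in the second, so they moved 0.7 units further apart.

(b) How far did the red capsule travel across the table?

1.4

From (1.2, 5.1) to (2.0, 6.3), the red capsule covered √(0.8² + 1.2²) ≈ 1.4 units.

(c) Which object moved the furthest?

the cyan capsule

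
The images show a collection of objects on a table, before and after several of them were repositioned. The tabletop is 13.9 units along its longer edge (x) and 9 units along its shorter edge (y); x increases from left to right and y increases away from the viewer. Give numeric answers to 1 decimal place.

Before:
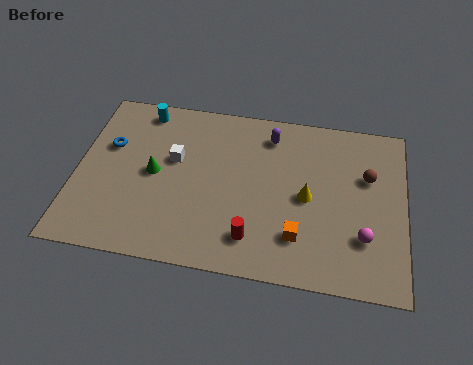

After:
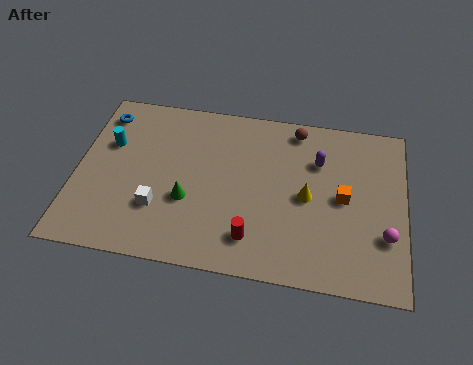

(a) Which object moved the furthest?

the brown sphere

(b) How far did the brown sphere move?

3.7

The brown sphere was near (12.3, 5.8) before and (9.2, 7.9) after, so it travelled √(3.1² + 2.1²) ≈ 3.7 units.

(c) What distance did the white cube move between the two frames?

2.7

The white cube was near (4.1, 5.4) before and (3.6, 2.7) after, so it travelled √(0.5² + 2.7²) ≈ 2.7 units.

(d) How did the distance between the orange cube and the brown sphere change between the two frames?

-0.6

They were about 4.6 units apart before and 4.0 after — 0.6 units closer together.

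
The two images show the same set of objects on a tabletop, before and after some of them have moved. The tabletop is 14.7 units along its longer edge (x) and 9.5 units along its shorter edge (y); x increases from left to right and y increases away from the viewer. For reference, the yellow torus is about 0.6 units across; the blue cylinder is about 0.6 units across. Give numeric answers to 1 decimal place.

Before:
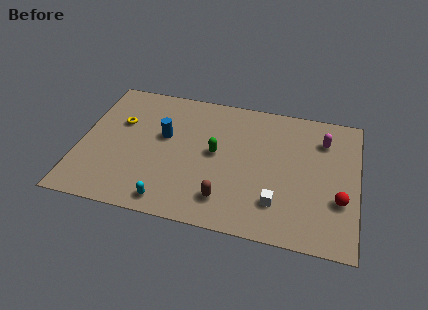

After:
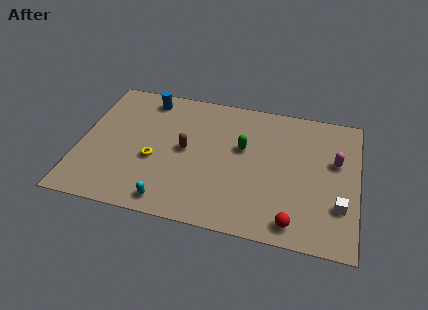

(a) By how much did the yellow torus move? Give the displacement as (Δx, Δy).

(2.0, -2.3)

The yellow torus started near (2.0, 6.1) and ended near (4.0, 3.8).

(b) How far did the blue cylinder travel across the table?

2.8

The blue cylinder was near (4.4, 5.6) before and (3.3, 8.2) after, so it travelled √(1.1² + 2.6²) ≈ 2.8 units.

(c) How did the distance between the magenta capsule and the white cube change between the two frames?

-2.4

They were about 5.4 units apart before and 3.0 after — 2.4 units closer together.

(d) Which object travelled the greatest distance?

the brown capsule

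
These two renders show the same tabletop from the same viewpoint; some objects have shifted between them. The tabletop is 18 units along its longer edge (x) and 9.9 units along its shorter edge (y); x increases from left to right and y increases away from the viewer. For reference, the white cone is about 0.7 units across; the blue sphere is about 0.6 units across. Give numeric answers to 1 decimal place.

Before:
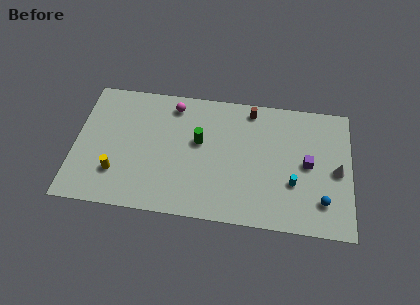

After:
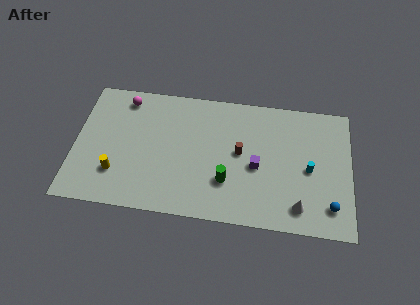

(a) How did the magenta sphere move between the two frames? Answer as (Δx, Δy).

(-3.2, 0.1)

The magenta sphere started near (6.3, 8.4) and ended near (3.1, 8.5).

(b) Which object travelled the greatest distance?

the white cone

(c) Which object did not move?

the yellow cylinder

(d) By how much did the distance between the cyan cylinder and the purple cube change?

+1.6

The distance was about 1.8 in the first image and 3.4 in the second, so they moved 1.6 units further apart.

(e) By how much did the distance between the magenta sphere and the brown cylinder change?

+3.2

The distance was about 5.1 in the first image and 8.3 in the second, so they moved 3.2 units further apart.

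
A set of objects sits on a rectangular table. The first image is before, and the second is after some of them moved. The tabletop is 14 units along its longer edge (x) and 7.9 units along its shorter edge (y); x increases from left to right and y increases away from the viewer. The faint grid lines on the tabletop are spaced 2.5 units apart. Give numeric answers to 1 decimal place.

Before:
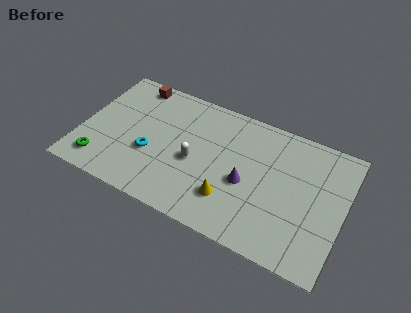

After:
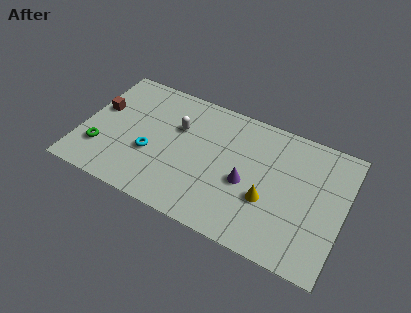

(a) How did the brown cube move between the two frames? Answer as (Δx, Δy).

(-1.5, -2.3)

From the two frames, the brown cube sits at roughly (2.3, 7.0) before and (0.8, 4.7) after.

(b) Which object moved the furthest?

the brown cube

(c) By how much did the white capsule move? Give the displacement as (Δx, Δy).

(-1.1, 1.7)

The white capsule started near (6.1, 3.5) and ended near (5.0, 5.2).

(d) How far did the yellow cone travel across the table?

2.1

The yellow cone moved from about (8.2, 2.1) to (10.1, 2.9), a distance of √(1.9² + 0.8²) ≈ 2.1.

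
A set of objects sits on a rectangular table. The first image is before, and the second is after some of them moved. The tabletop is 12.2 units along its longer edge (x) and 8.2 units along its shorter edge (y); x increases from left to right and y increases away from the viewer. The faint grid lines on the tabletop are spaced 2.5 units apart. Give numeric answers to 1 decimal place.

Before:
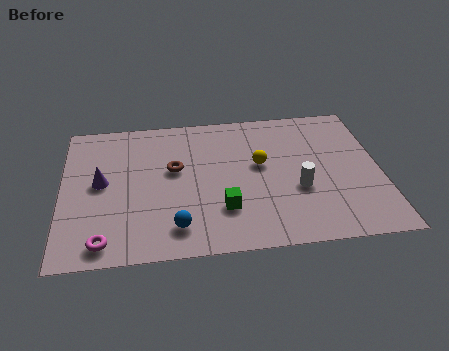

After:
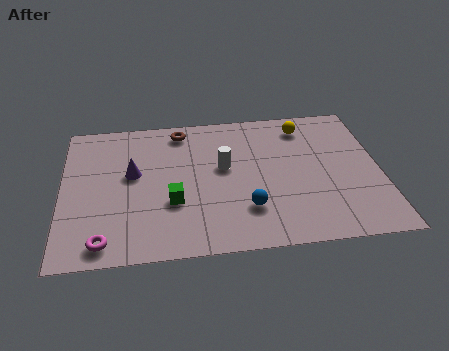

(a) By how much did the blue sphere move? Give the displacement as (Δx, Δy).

(2.7, 0.7)

The blue sphere was at about (4.3, 1.5) and moved to about (7.0, 2.2).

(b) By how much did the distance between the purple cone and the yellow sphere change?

+0.9

They were about 6.1 units apart before and 7.0 after — 0.9 units further apart.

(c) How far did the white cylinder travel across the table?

3.2

The white cylinder was near (9.0, 3.1) before and (6.2, 4.7) after, so it travelled √(2.8² + 1.6²) ≈ 3.2 units.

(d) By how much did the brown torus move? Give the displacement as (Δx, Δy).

(0.3, 2.3)

The brown torus was at about (4.3, 4.8) and moved to about (4.6, 7.1).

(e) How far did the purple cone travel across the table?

1.3

The purple cone was near (1.5, 4.3) before and (2.7, 4.7) after, so it travelled √(1.2² + 0.4²) ≈ 1.3 units.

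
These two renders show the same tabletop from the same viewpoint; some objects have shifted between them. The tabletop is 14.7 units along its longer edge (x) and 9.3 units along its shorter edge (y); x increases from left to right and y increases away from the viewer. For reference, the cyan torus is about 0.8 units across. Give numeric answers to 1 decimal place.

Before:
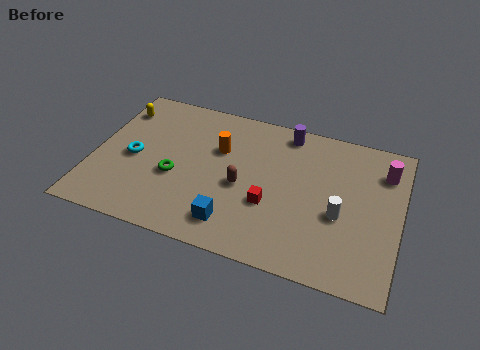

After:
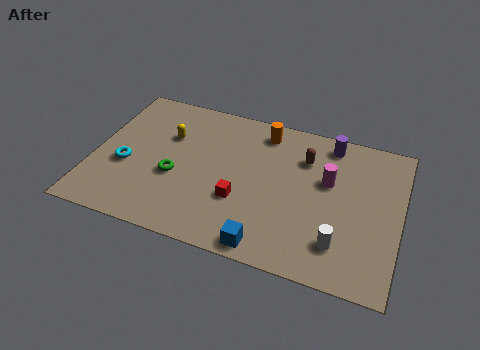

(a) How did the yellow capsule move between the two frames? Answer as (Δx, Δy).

(2.6, -1.1)

The yellow capsule started near (0.8, 7.3) and ended near (3.4, 6.2).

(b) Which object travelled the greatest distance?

the brown capsule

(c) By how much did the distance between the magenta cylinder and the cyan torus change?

-2.4

The distance was about 12.2 in the first image and 9.8 in the second, so they moved 2.4 units closer together.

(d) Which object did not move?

the green torus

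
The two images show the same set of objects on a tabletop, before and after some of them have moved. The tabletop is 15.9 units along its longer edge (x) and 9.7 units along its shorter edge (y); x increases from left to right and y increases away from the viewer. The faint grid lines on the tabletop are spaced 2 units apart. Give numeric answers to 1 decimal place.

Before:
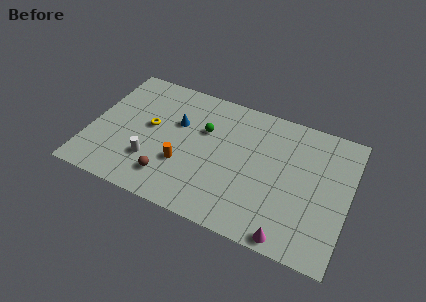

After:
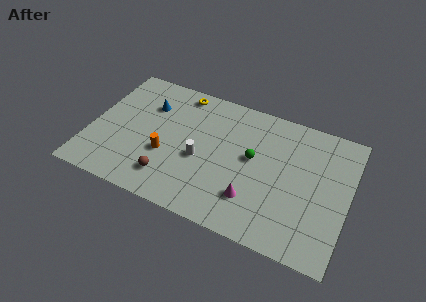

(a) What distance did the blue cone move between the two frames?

2.0

From (5.2, 6.2) to (3.3, 6.9), the blue cone covered √(1.9² + 0.7²) ≈ 2.0 units.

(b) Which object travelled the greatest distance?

the yellow torus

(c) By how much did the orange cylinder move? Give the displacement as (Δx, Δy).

(-1.1, 0.3)

From the two frames, the orange cylinder sits at roughly (5.9, 3.3) before and (4.8, 3.6) after.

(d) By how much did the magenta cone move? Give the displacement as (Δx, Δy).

(-2.4, 1.7)

From the two frames, the magenta cone sits at roughly (12.7, 0.8) before and (10.3, 2.5) after.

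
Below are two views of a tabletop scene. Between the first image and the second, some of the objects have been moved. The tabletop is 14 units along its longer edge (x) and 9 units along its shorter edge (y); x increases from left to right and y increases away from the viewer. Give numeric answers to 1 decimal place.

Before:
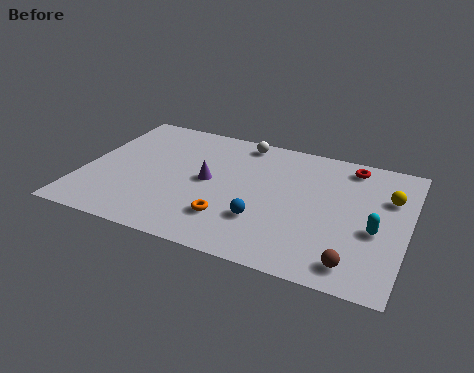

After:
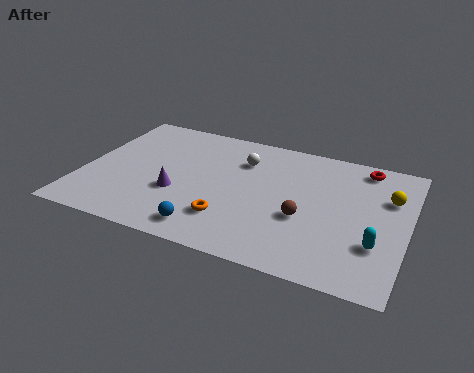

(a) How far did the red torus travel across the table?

0.6

From (11.3, 7.8) to (11.9, 7.9), the red torus covered √(0.6² + 0.1²) ≈ 0.6 units.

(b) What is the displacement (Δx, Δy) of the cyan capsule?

(0.1, -0.9)

The cyan capsule started near (12.7, 3.7) and ended near (12.8, 2.8).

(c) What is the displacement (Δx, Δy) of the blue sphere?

(-2.2, -1.4)

From the two frames, the blue sphere sits at roughly (8.0, 2.7) before and (5.8, 1.3) after.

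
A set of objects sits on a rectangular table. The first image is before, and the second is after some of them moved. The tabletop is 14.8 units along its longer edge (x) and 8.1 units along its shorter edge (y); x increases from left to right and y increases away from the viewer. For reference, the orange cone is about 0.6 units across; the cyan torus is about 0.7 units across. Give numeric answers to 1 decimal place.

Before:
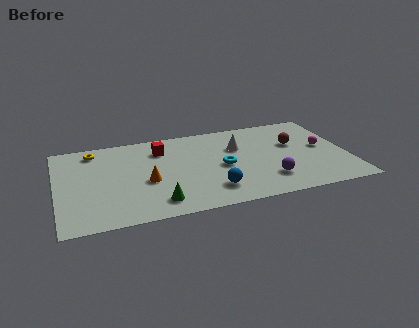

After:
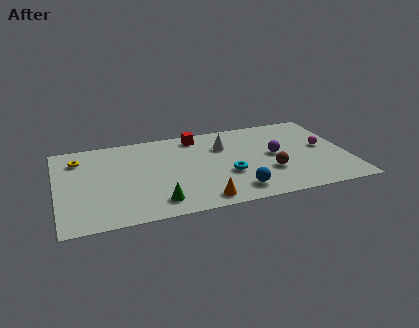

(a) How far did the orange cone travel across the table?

3.5

The orange cone was near (4.5, 3.4) before and (7.1, 1.0) after, so it travelled √(2.6² + 2.4²) ≈ 3.5 units.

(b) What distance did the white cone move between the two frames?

0.8

From (9.3, 5.4) to (8.6, 5.7), the white cone covered √(0.7² + 0.3²) ≈ 0.8 units.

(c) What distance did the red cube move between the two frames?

2.1

From (5.4, 6.2) to (7.3, 7.0), the red cube covered √(1.9² + 0.8²) ≈ 2.1 units.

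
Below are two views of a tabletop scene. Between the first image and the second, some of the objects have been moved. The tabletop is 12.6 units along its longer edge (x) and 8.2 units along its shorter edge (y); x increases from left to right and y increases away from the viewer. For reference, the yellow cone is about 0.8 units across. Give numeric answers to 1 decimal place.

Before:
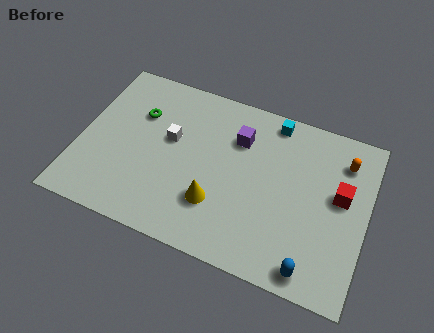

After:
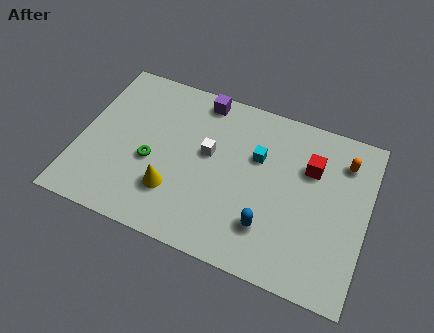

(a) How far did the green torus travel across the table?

2.3

The green torus moved from about (2.4, 5.6) to (3.2, 3.4), a distance of √(0.8² + 2.2²) ≈ 2.3.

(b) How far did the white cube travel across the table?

1.7

The white cube was near (3.9, 4.8) before and (5.6, 4.7) after, so it travelled √(1.7² + 0.1²) ≈ 1.7 units.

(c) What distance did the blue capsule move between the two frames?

2.3

The blue capsule was near (10.5, 0.9) before and (8.5, 2.1) after, so it travelled √(2.0² + 1.2²) ≈ 2.3 units.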